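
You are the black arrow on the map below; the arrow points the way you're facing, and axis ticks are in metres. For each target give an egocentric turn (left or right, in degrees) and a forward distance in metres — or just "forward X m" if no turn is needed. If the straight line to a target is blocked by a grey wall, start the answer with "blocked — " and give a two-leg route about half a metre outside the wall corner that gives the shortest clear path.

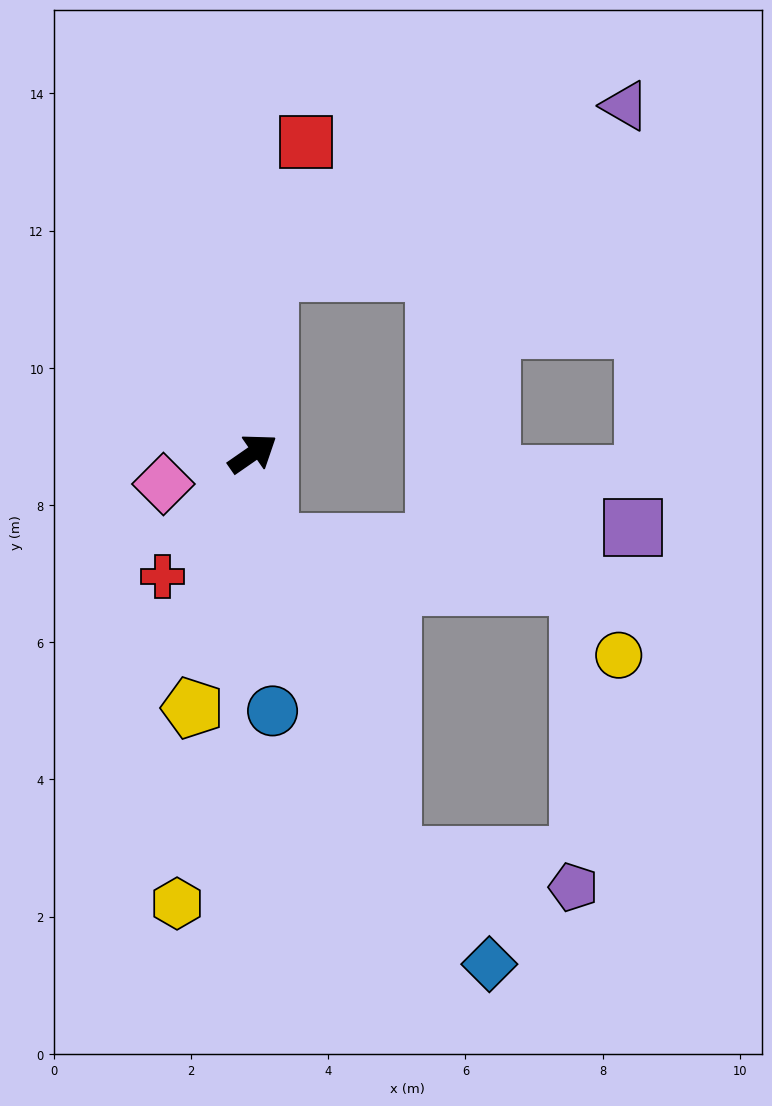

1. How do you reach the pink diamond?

turn left 164°, forward 1.4 m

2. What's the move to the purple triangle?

blocked — turn left 50°, forward 2.7 m, then turn right 60°, forward 5.7 m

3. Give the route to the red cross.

turn right 161°, forward 2.2 m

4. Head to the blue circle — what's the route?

turn right 120°, forward 3.8 m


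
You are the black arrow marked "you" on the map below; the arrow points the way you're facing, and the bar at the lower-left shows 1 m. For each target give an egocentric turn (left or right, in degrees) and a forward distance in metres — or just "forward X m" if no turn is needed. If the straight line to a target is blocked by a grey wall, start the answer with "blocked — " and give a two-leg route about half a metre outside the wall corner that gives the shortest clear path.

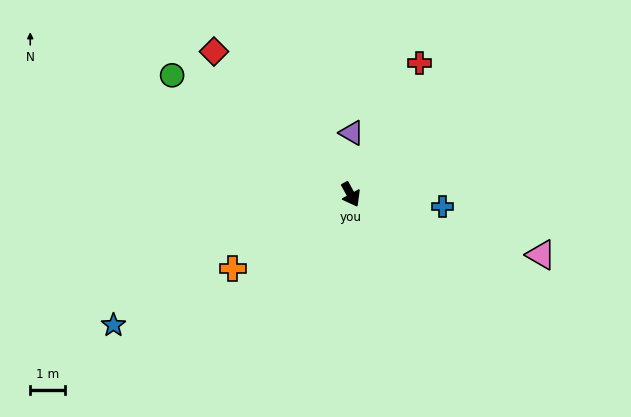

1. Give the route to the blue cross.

turn left 54°, forward 2.7 m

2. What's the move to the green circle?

turn right 152°, forward 6.3 m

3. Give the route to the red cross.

turn left 124°, forward 4.3 m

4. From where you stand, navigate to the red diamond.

turn right 165°, forward 5.8 m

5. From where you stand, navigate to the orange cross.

turn right 87°, forward 4.1 m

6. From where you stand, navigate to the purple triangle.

turn left 150°, forward 1.8 m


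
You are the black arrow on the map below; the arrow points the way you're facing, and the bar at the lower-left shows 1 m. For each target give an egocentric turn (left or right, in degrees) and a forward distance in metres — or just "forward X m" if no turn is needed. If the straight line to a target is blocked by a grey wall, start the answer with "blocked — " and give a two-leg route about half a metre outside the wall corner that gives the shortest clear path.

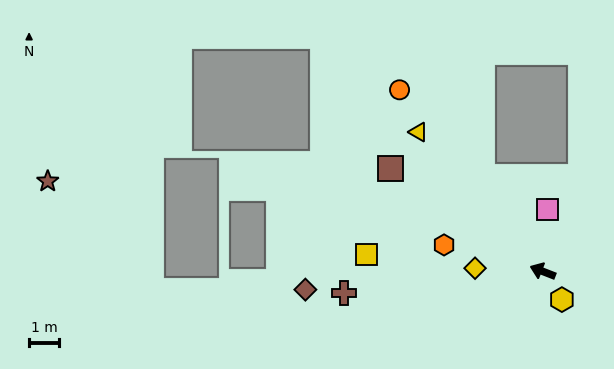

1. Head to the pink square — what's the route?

turn right 73°, forward 2.1 m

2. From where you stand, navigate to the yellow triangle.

turn right 27°, forward 6.2 m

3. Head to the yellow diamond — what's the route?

turn left 19°, forward 2.3 m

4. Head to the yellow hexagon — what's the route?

turn left 145°, forward 1.1 m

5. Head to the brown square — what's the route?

turn right 13°, forward 6.1 m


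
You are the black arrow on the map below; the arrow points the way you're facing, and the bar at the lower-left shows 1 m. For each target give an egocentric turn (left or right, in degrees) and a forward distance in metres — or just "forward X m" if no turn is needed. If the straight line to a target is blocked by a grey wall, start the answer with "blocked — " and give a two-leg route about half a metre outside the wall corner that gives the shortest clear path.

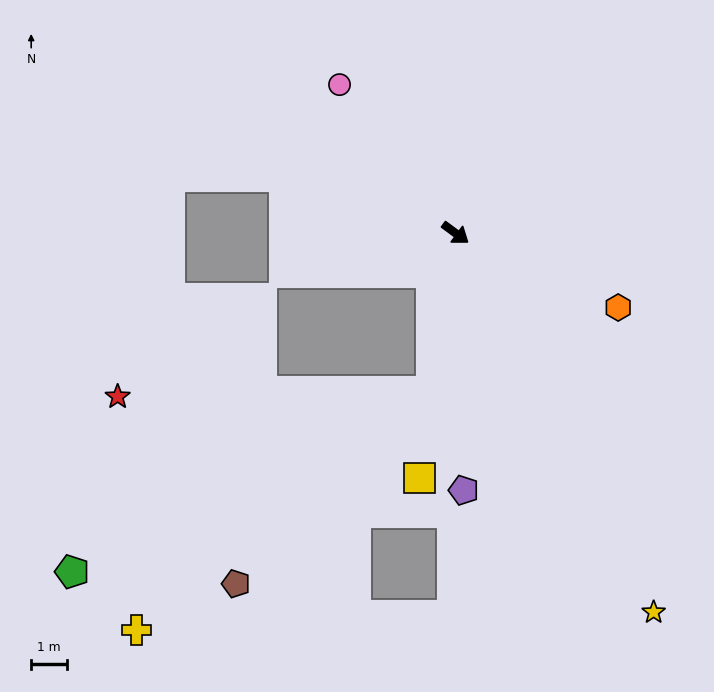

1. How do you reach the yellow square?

turn right 62°, forward 6.9 m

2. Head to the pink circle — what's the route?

turn left 164°, forward 5.3 m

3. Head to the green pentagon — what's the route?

blocked — turn right 62°, forward 4.5 m, then turn right 55°, forward 11.3 m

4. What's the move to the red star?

blocked — turn right 62°, forward 4.5 m, then turn right 81°, forward 8.8 m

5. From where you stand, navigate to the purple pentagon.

turn right 52°, forward 7.2 m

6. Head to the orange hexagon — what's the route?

turn left 12°, forward 5.0 m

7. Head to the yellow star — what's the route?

turn right 26°, forward 12.0 m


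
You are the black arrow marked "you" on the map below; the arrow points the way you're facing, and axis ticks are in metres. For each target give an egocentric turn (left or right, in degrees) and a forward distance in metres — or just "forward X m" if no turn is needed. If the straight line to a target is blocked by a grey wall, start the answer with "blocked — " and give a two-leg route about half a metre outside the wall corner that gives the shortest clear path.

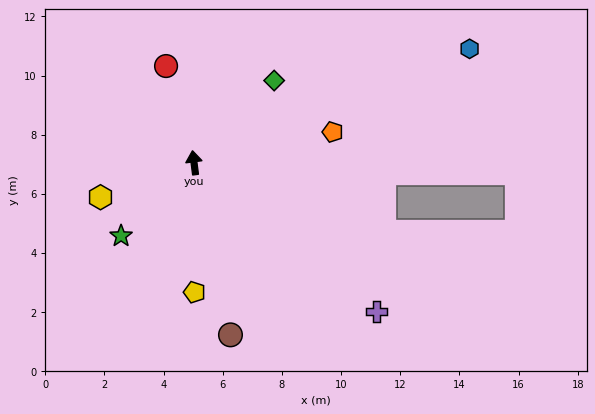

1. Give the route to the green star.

turn left 128°, forward 3.5 m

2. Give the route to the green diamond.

turn right 52°, forward 3.9 m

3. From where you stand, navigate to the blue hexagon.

turn right 75°, forward 10.1 m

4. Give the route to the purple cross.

turn right 137°, forward 8.0 m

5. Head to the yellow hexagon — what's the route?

turn left 103°, forward 3.4 m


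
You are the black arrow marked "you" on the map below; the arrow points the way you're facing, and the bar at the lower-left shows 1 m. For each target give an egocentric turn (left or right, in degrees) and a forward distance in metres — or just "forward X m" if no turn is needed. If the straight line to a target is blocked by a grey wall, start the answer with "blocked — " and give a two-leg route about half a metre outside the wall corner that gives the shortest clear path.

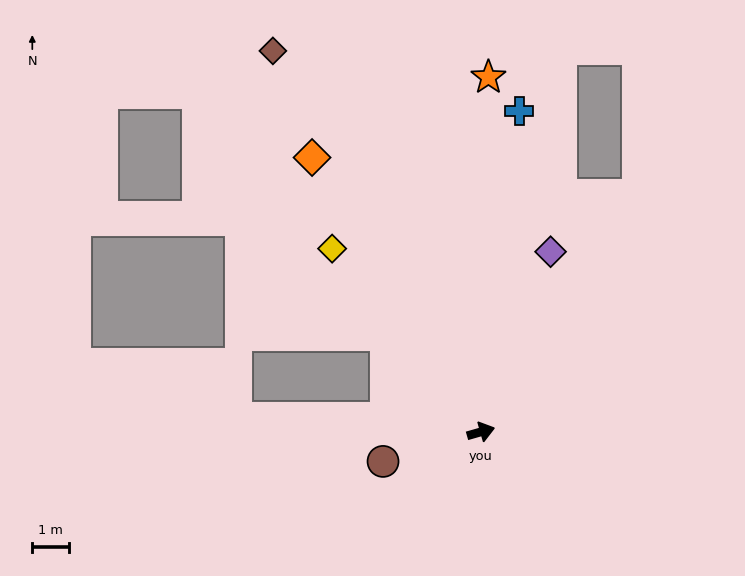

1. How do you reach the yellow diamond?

turn left 113°, forward 6.5 m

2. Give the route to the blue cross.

turn left 67°, forward 8.8 m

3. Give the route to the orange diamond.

turn left 106°, forward 8.8 m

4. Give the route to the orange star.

turn left 73°, forward 9.7 m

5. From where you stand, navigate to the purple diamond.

turn left 53°, forward 5.3 m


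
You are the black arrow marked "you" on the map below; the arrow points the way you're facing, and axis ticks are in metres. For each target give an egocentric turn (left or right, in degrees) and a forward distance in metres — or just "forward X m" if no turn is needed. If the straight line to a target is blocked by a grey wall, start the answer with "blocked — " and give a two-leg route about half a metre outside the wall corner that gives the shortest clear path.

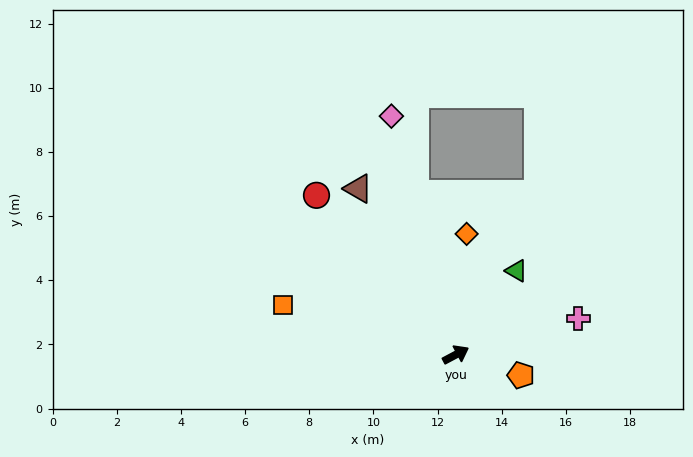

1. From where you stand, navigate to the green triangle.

turn left 26°, forward 3.2 m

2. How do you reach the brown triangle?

turn left 92°, forward 6.0 m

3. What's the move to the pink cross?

turn right 11°, forward 4.0 m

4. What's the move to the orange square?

turn left 136°, forward 5.6 m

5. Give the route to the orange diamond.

turn left 57°, forward 3.8 m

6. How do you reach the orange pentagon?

turn right 46°, forward 2.1 m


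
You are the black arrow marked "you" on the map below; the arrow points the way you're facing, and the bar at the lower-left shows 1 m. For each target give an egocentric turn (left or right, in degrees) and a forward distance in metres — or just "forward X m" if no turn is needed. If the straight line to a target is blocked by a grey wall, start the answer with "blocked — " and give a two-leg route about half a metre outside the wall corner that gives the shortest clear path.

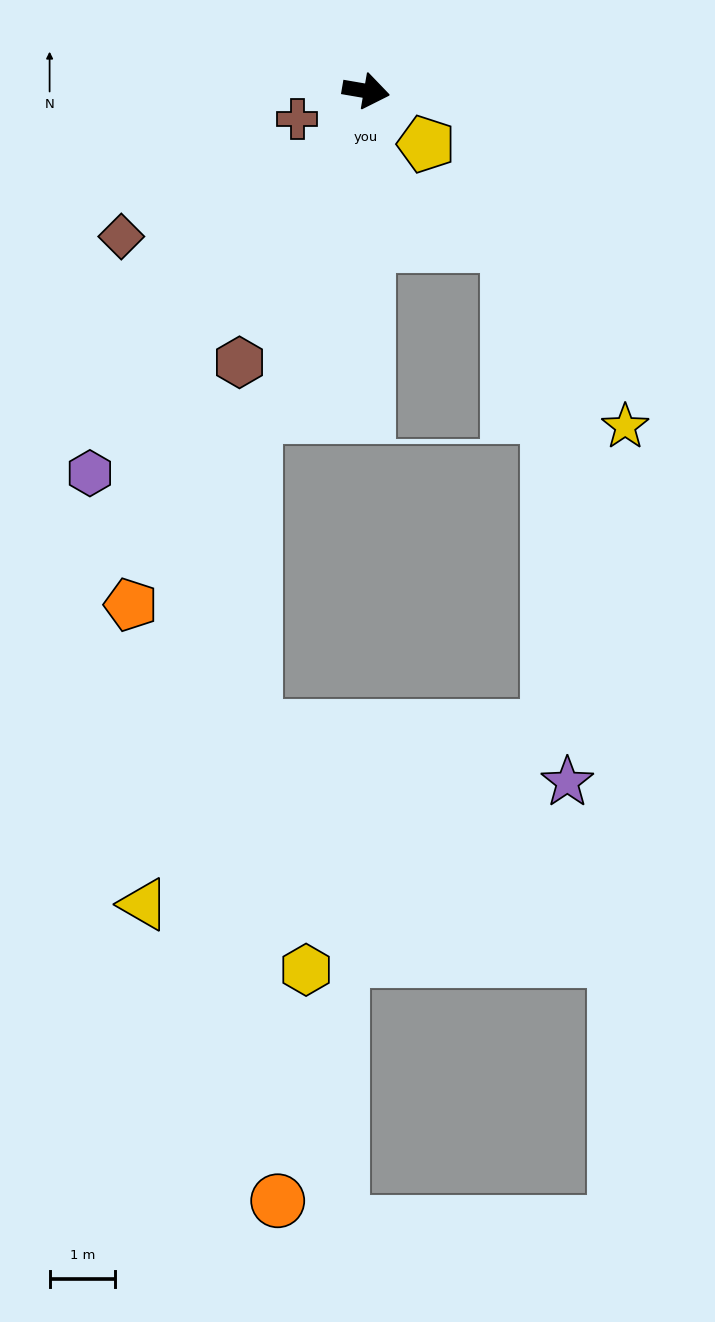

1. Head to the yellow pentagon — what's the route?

turn right 32°, forward 1.2 m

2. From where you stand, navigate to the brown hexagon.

turn right 105°, forward 4.6 m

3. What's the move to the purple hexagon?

turn right 116°, forward 7.2 m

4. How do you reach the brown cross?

turn right 148°, forward 1.1 m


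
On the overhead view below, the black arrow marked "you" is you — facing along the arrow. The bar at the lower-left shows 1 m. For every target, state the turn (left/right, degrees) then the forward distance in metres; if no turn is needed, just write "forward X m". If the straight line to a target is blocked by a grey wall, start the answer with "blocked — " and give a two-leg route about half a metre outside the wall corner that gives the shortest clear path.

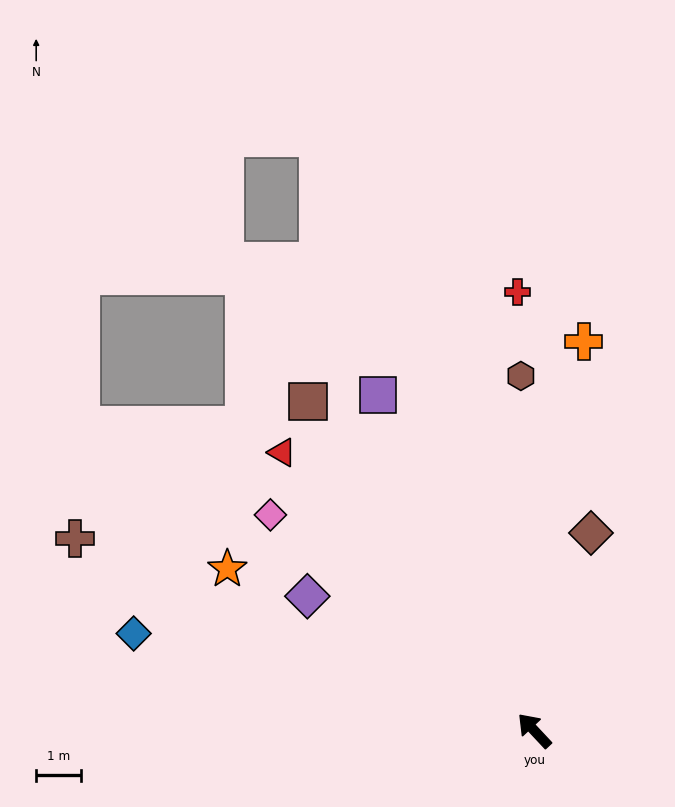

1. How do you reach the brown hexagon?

turn right 41°, forward 8.0 m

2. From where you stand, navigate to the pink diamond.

turn left 8°, forward 7.7 m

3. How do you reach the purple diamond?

turn left 16°, forward 5.9 m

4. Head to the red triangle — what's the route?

forward 8.5 m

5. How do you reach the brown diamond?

turn right 59°, forward 4.6 m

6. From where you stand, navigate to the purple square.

turn right 18°, forward 8.3 m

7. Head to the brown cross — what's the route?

turn left 24°, forward 11.2 m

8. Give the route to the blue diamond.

turn left 33°, forward 9.3 m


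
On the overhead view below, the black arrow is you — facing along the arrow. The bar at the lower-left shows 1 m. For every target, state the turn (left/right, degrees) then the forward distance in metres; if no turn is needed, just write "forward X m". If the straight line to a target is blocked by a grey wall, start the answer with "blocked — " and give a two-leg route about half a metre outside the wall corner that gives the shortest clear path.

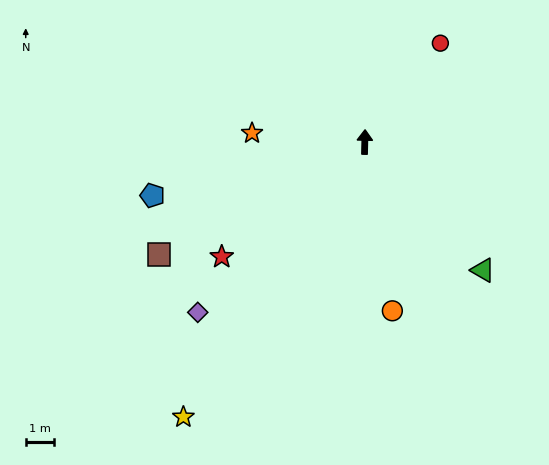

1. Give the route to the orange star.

turn left 87°, forward 4.1 m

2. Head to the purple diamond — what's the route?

turn left 137°, forward 8.6 m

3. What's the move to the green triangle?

turn right 136°, forward 6.3 m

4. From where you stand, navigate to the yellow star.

turn left 148°, forward 11.9 m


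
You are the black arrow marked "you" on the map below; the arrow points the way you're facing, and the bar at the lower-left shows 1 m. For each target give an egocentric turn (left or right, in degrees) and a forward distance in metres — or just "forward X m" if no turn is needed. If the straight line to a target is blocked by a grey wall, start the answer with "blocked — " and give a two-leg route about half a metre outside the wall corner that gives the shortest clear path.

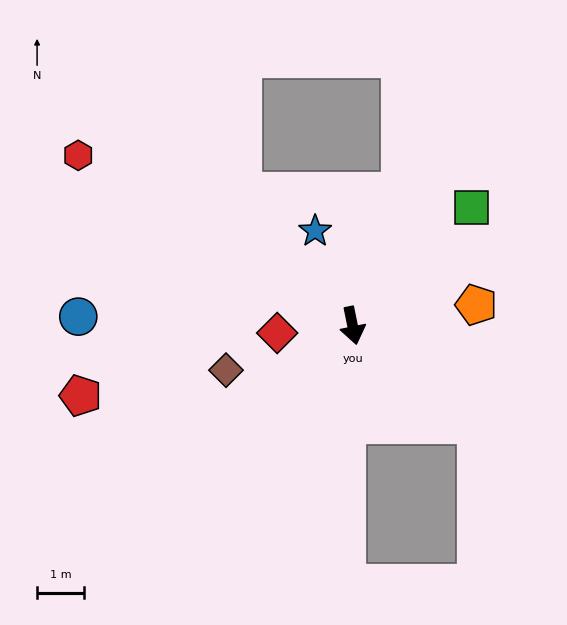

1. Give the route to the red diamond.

turn right 96°, forward 1.6 m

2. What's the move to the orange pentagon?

turn left 88°, forward 2.7 m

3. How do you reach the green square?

turn left 123°, forward 3.6 m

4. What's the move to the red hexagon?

turn right 133°, forward 6.9 m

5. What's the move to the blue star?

turn right 170°, forward 2.2 m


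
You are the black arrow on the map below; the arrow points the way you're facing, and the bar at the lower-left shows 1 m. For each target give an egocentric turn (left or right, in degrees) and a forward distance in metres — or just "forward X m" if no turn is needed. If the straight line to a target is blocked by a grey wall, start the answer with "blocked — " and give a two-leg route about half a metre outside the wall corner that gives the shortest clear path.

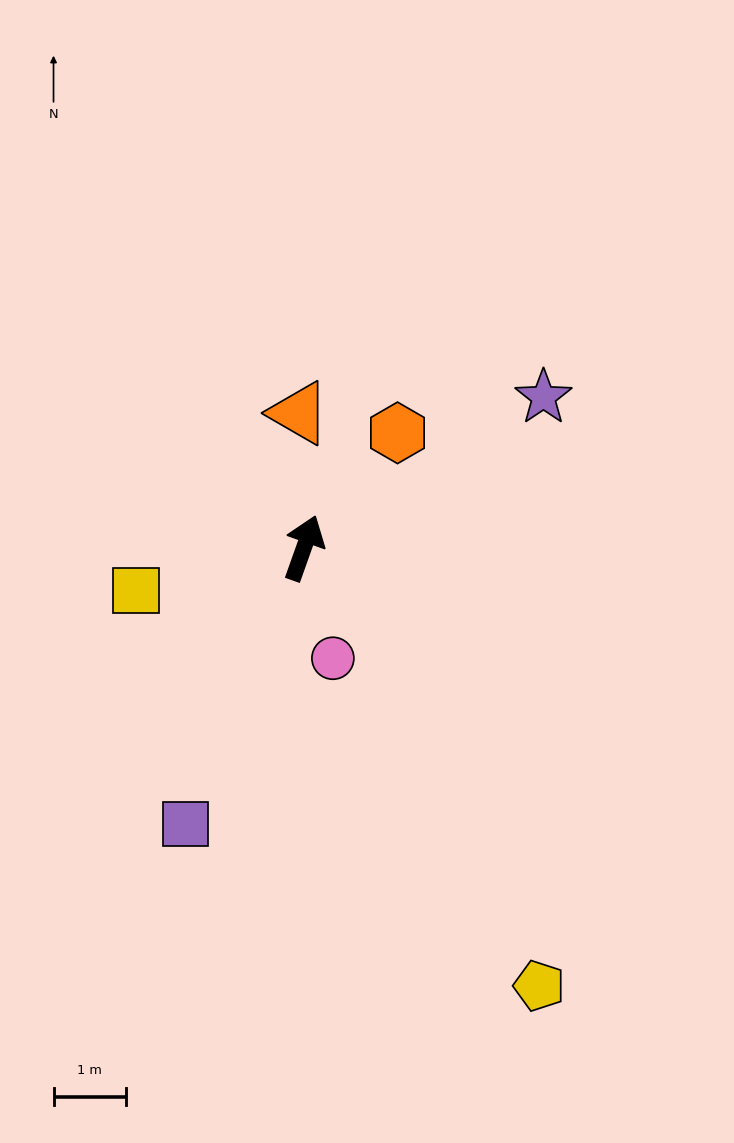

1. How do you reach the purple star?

turn right 38°, forward 3.9 m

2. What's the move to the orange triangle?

turn left 22°, forward 1.9 m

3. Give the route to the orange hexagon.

turn right 20°, forward 2.1 m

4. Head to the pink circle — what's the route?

turn right 146°, forward 1.6 m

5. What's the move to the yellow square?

turn left 124°, forward 2.4 m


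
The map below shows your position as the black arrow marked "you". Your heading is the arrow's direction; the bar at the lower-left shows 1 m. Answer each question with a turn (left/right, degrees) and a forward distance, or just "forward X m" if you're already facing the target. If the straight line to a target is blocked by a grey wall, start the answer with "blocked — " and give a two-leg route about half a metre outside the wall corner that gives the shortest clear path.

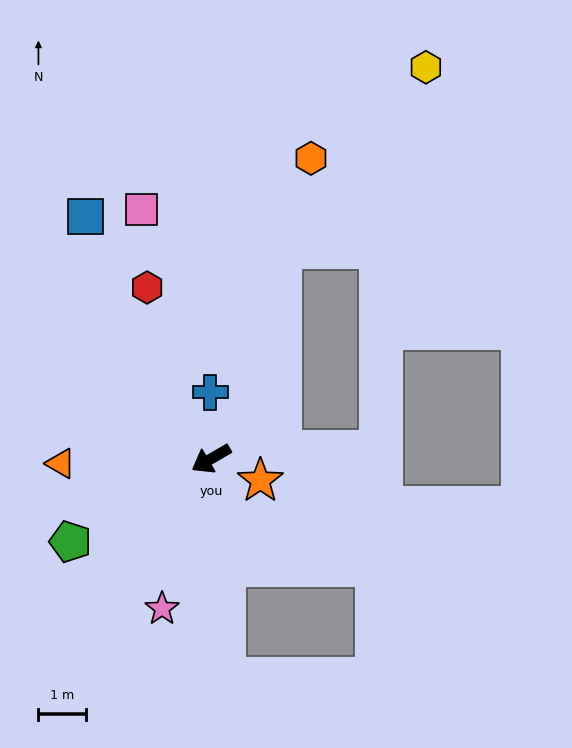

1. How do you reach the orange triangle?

turn right 28°, forward 3.2 m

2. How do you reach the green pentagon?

forward 3.5 m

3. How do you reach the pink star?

turn left 42°, forward 3.3 m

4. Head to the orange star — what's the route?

turn left 126°, forward 1.1 m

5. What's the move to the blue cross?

turn right 120°, forward 1.4 m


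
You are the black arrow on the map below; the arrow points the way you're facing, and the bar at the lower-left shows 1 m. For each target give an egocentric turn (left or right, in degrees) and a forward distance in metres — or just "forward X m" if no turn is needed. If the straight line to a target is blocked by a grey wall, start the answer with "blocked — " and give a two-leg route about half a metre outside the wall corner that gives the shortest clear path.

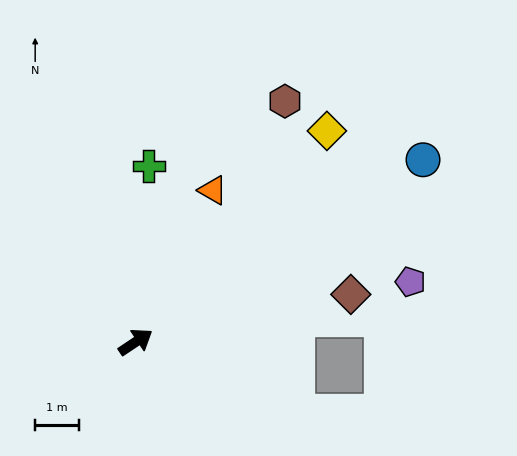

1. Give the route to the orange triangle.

turn left 29°, forward 3.9 m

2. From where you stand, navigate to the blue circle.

forward 7.8 m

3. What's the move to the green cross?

turn left 52°, forward 4.0 m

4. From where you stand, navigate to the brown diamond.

turn right 21°, forward 5.0 m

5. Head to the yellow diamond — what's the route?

turn left 14°, forward 6.5 m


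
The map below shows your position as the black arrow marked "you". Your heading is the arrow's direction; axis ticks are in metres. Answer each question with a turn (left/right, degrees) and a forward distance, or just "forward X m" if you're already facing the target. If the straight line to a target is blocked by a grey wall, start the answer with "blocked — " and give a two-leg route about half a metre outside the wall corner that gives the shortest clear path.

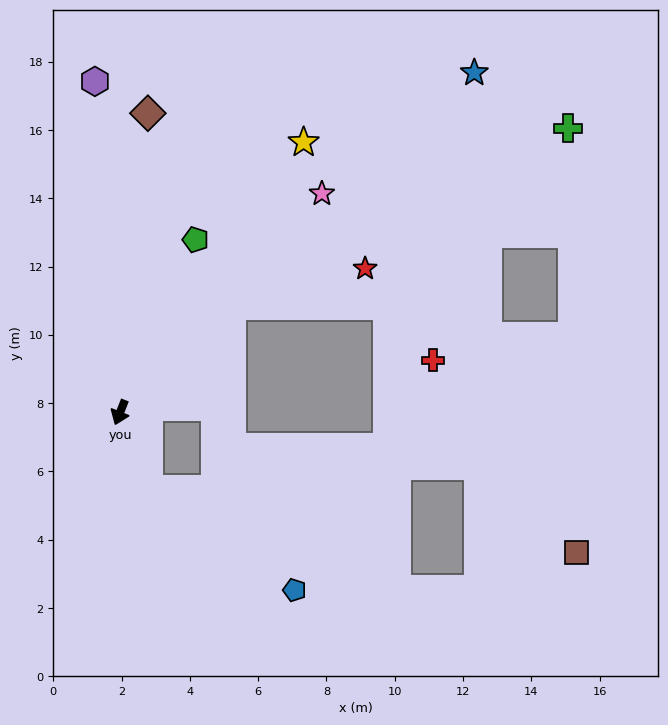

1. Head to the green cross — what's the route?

blocked — turn left 155°, forward 4.5 m, then turn right 16°, forward 11.1 m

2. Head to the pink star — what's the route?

turn left 159°, forward 8.7 m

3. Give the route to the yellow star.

turn left 167°, forward 9.6 m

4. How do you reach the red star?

blocked — turn left 155°, forward 4.5 m, then turn right 28°, forward 4.1 m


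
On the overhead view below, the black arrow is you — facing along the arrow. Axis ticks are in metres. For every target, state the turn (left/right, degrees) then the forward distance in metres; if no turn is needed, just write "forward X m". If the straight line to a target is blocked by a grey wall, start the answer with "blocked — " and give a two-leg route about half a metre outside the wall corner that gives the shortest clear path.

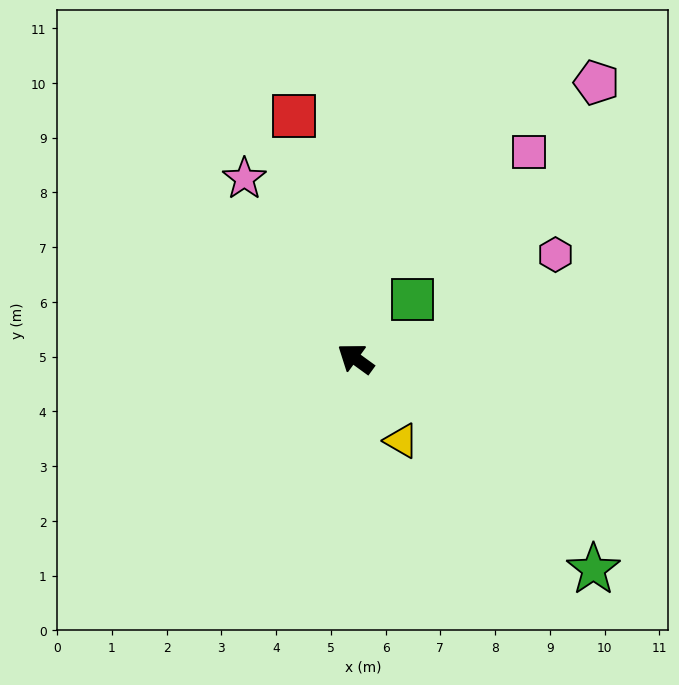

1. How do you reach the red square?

turn right 40°, forward 4.6 m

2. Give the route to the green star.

turn left 174°, forward 5.8 m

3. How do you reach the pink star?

turn right 22°, forward 3.9 m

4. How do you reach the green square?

turn right 98°, forward 1.5 m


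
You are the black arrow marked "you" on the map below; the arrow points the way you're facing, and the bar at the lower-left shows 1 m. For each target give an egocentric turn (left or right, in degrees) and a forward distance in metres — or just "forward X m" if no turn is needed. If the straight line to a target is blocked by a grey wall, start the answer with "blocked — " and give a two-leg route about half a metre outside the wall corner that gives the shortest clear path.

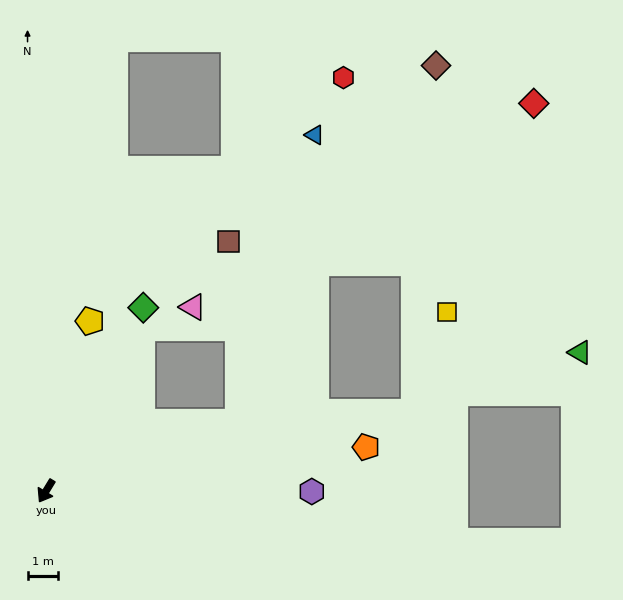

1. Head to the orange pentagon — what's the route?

turn left 129°, forward 10.5 m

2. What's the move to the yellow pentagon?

turn right 163°, forward 5.7 m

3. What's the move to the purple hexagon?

turn left 121°, forward 8.7 m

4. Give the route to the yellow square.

blocked — turn left 133°, forward 12.3 m, then turn left 60°, forward 3.4 m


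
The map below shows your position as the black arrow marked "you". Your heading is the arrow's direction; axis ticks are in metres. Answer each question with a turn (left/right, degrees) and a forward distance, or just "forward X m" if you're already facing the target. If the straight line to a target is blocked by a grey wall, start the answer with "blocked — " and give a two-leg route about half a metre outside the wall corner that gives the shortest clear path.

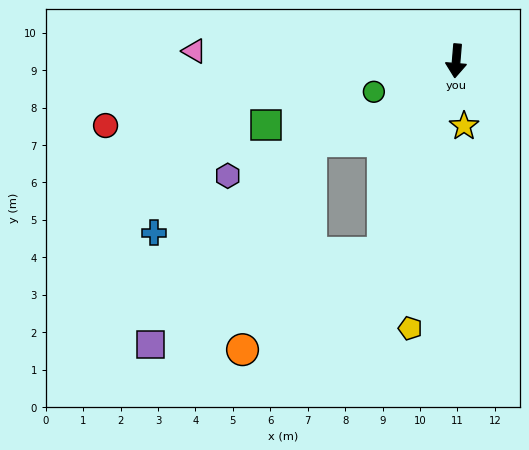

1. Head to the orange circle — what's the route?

blocked — turn right 16°, forward 5.5 m, then turn right 35°, forward 4.5 m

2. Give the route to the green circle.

turn right 65°, forward 2.3 m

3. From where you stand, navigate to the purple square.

blocked — turn right 16°, forward 5.5 m, then turn right 48°, forward 6.7 m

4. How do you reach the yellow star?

turn left 12°, forward 1.8 m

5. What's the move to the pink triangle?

turn right 87°, forward 7.0 m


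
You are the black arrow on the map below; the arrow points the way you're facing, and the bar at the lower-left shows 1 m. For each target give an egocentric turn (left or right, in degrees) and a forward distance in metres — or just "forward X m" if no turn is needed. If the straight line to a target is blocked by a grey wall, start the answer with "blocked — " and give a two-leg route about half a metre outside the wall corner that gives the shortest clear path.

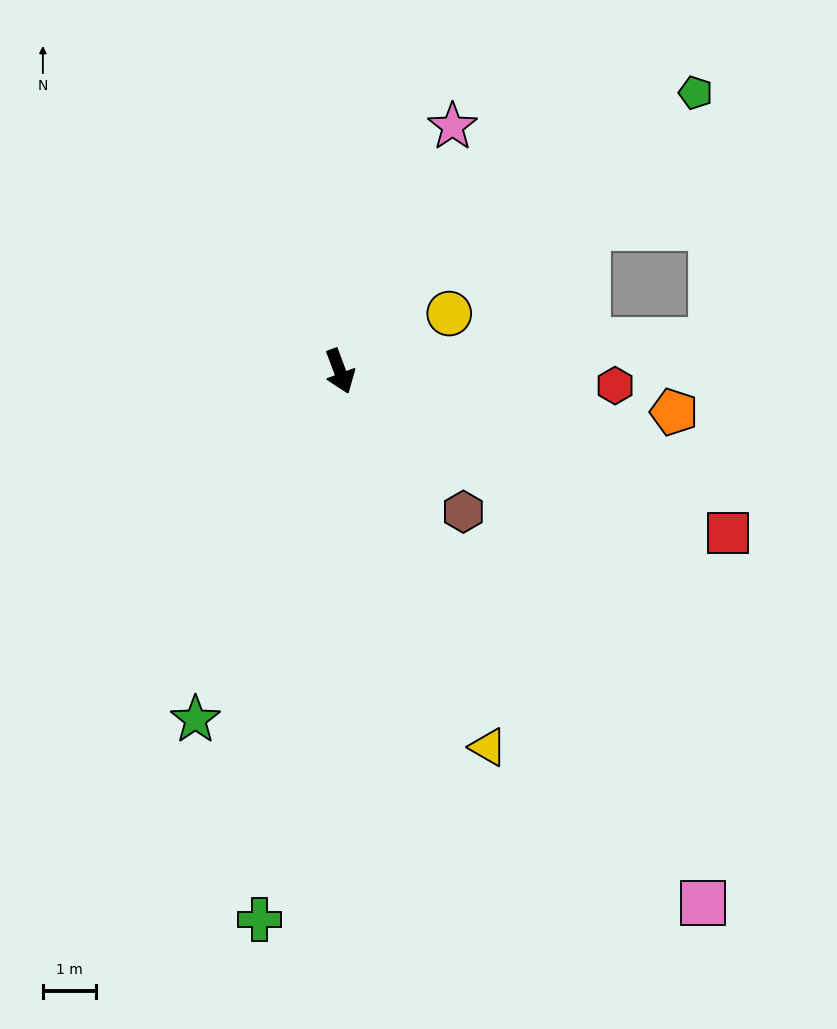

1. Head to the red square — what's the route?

turn left 47°, forward 7.9 m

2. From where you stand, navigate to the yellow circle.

turn left 97°, forward 2.3 m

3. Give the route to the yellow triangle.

forward 7.6 m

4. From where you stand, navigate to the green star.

turn right 43°, forward 7.1 m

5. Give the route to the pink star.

turn left 135°, forward 5.1 m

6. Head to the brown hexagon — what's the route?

turn left 21°, forward 3.5 m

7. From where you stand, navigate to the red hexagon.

turn left 67°, forward 5.2 m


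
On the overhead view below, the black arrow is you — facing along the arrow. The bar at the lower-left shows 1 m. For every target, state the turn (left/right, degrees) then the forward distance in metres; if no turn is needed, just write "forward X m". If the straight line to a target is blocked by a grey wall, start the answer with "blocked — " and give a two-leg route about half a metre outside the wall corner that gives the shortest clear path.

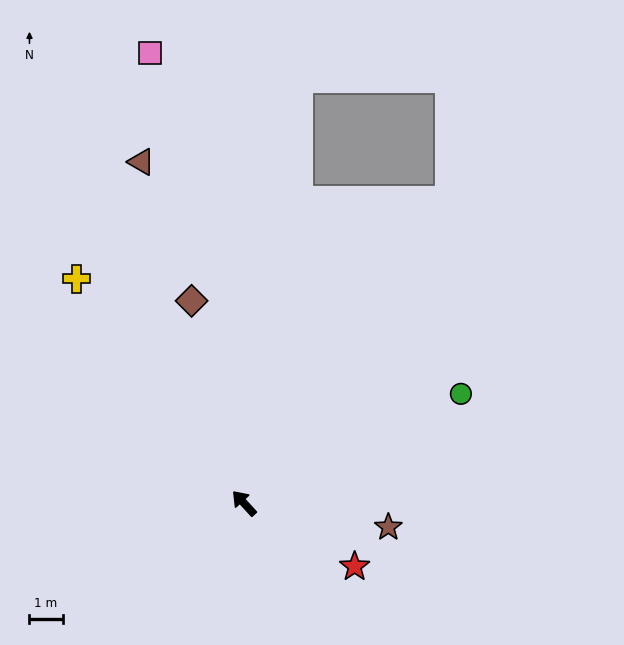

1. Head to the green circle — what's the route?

turn right 106°, forward 7.3 m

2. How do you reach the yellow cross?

turn right 6°, forward 8.5 m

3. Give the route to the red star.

turn right 162°, forward 3.9 m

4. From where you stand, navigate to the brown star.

turn right 142°, forward 4.4 m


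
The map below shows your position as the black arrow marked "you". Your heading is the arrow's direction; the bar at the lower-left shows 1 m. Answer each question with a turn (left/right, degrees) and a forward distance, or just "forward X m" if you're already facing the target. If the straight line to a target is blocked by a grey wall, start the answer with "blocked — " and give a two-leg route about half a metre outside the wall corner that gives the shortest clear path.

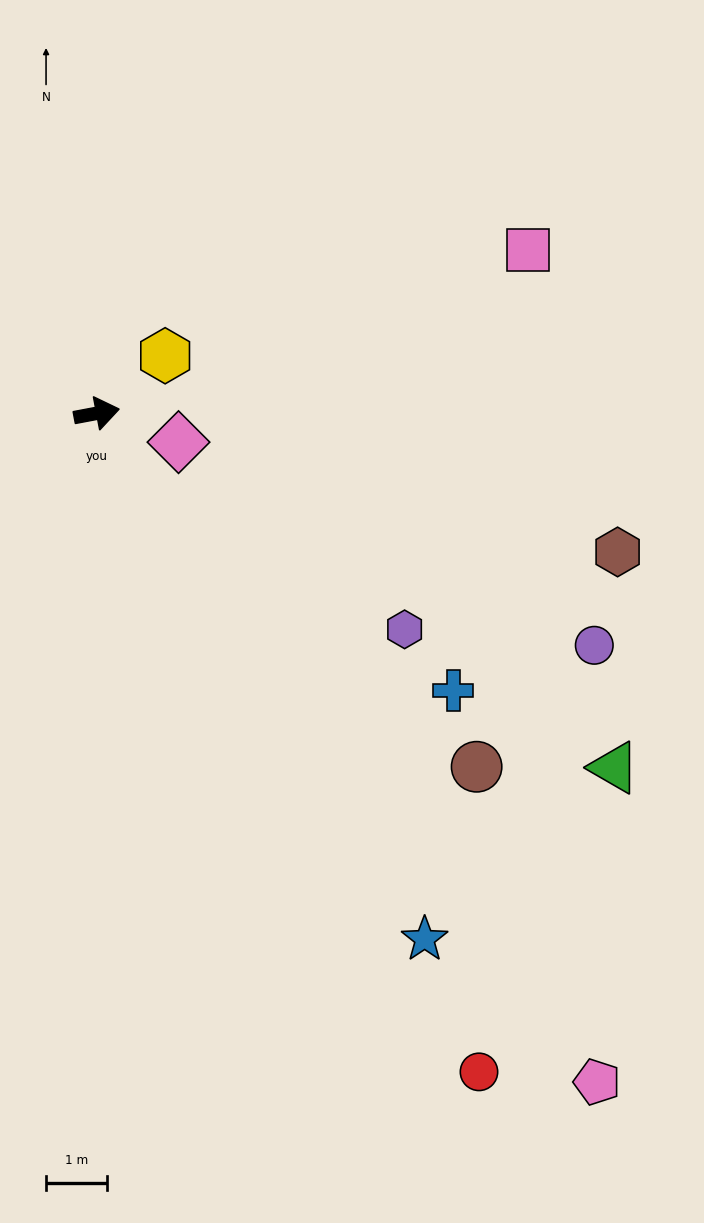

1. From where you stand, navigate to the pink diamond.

turn right 30°, forward 1.4 m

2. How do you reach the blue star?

turn right 69°, forward 10.2 m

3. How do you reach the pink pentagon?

turn right 64°, forward 13.8 m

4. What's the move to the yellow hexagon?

turn left 29°, forward 1.5 m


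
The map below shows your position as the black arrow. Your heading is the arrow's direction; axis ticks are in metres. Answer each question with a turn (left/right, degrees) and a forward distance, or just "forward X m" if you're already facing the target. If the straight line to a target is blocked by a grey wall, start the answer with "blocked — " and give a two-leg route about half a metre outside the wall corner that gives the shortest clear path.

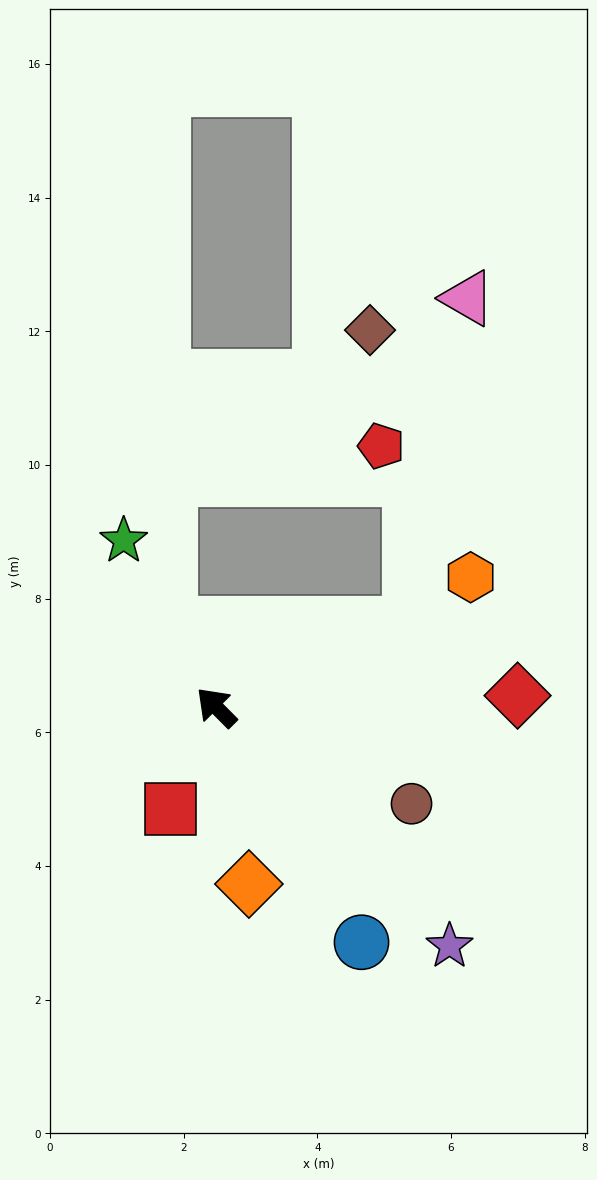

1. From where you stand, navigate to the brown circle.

turn right 161°, forward 3.3 m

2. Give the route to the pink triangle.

blocked — turn right 112°, forward 3.2 m, then turn left 57°, forward 5.0 m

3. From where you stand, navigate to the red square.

turn left 111°, forward 1.7 m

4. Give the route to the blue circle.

turn left 167°, forward 4.1 m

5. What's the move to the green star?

turn right 16°, forward 2.9 m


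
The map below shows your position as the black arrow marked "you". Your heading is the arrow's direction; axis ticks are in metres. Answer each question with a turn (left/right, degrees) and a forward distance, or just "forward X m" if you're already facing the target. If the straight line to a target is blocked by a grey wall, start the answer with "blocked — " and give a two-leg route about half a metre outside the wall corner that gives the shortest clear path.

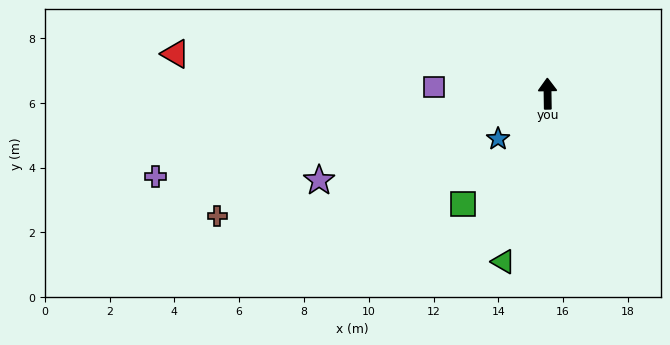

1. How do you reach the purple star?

turn left 110°, forward 7.5 m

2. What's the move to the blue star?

turn left 132°, forward 2.1 m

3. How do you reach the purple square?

turn left 86°, forward 3.5 m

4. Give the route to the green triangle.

turn left 164°, forward 5.4 m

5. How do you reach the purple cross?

turn left 101°, forward 12.4 m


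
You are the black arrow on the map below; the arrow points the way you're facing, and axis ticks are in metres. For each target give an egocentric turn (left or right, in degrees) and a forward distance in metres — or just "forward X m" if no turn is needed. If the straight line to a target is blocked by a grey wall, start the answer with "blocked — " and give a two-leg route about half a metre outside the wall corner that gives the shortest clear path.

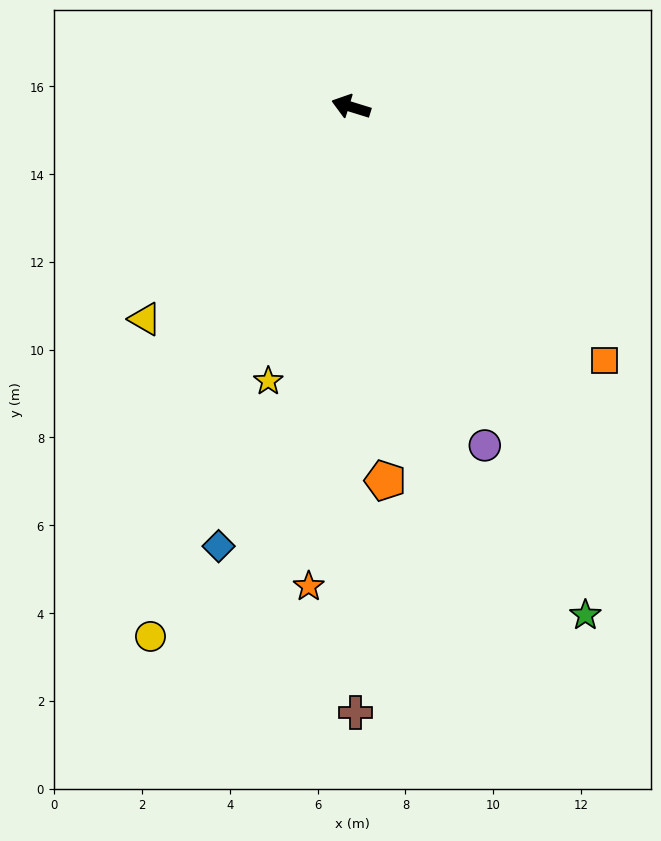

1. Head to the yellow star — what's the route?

turn left 90°, forward 6.5 m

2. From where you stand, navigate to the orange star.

turn left 102°, forward 11.0 m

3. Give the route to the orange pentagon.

turn left 112°, forward 8.5 m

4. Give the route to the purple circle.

turn left 129°, forward 8.3 m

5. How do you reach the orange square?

turn left 152°, forward 8.2 m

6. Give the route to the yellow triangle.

turn left 63°, forward 6.7 m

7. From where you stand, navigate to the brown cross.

turn left 108°, forward 13.8 m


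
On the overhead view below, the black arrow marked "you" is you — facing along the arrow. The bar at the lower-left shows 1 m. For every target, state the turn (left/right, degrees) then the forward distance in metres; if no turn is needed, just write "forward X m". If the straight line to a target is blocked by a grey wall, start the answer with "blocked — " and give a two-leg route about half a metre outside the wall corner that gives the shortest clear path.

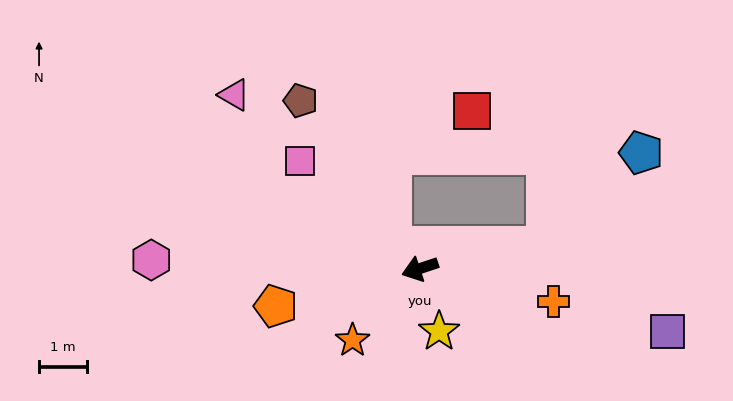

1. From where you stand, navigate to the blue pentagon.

blocked — turn left 172°, forward 2.7 m, then turn left 34°, forward 2.8 m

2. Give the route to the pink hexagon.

turn right 20°, forward 5.7 m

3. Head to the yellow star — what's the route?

turn left 89°, forward 1.4 m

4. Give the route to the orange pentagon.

turn right 4°, forward 3.1 m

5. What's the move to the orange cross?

turn left 148°, forward 2.9 m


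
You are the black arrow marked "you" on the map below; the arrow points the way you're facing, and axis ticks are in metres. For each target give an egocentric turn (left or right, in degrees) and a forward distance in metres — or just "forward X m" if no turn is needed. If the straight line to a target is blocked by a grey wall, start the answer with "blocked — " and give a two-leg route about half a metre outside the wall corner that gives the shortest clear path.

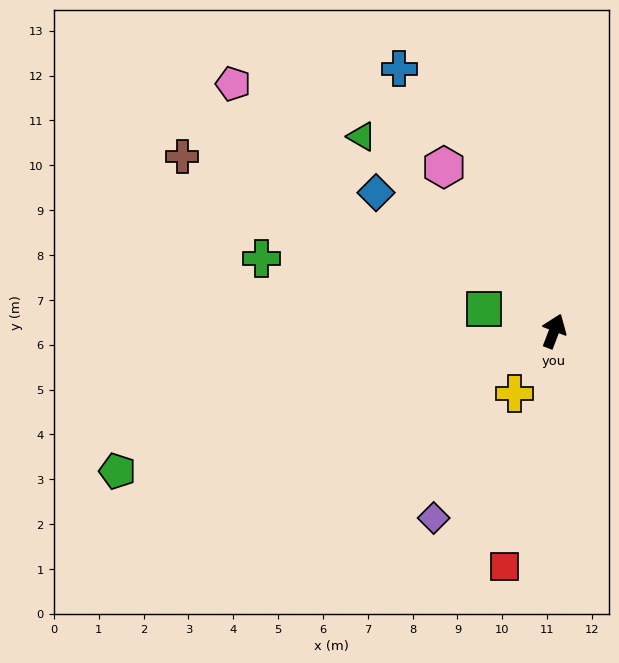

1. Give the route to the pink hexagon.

turn left 55°, forward 4.4 m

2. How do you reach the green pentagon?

turn left 129°, forward 10.2 m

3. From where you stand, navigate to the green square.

turn left 94°, forward 1.6 m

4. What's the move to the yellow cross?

turn left 169°, forward 1.6 m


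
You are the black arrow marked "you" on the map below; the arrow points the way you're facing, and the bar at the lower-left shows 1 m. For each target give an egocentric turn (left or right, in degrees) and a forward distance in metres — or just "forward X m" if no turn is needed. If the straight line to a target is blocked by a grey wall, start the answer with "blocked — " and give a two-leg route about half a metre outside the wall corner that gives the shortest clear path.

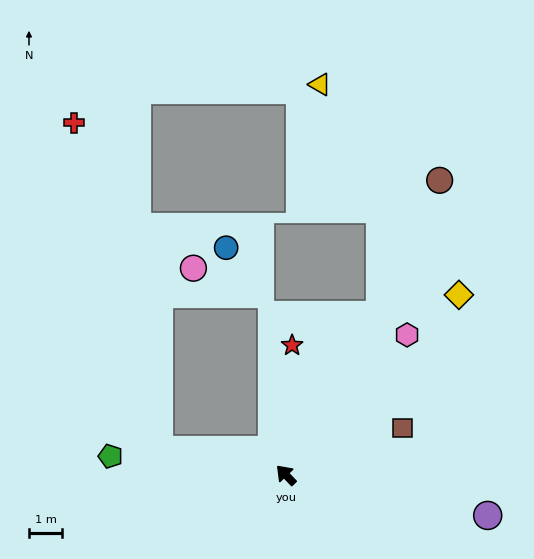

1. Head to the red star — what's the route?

turn right 46°, forward 3.9 m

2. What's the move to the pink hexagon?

turn right 85°, forward 5.6 m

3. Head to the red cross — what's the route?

blocked — turn left 35°, forward 3.9 m, then turn right 64°, forward 10.2 m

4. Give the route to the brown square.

turn right 112°, forward 3.8 m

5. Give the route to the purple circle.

turn right 145°, forward 6.2 m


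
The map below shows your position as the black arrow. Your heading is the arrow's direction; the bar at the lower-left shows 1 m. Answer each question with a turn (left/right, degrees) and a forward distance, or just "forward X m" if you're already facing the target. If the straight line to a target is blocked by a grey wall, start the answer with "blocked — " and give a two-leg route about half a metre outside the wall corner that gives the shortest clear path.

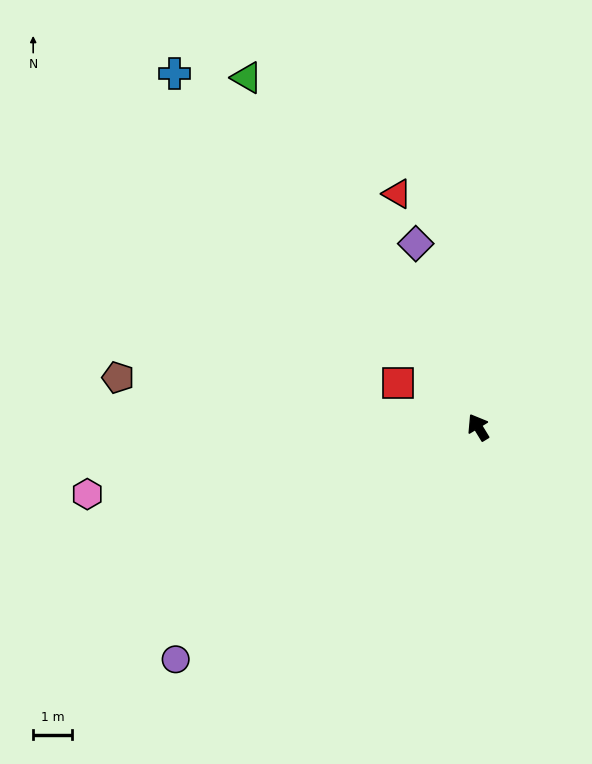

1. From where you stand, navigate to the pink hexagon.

turn left 68°, forward 10.2 m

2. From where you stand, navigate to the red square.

turn left 30°, forward 2.4 m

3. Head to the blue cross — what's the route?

turn left 9°, forward 12.0 m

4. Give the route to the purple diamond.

turn right 13°, forward 5.0 m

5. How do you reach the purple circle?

turn left 96°, forward 9.8 m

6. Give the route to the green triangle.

turn left 2°, forward 10.8 m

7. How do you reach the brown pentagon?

turn left 51°, forward 9.3 m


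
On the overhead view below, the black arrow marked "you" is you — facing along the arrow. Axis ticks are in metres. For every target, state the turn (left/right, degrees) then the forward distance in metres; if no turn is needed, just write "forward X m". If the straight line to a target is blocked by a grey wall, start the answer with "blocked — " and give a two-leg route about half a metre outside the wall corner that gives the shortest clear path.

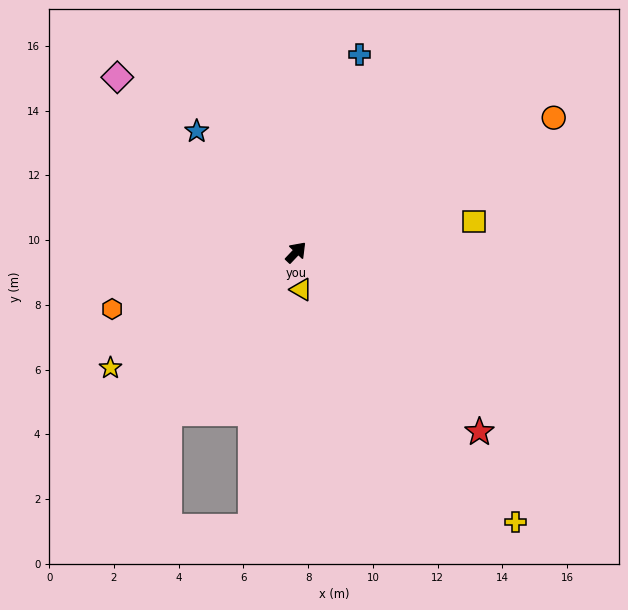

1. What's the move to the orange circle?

turn right 19°, forward 9.0 m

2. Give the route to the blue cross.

turn left 26°, forward 6.4 m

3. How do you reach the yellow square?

turn right 37°, forward 5.6 m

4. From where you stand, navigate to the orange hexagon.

turn left 151°, forward 5.9 m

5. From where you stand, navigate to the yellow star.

turn left 165°, forward 6.8 m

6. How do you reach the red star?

turn right 91°, forward 7.9 m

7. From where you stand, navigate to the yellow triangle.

turn right 129°, forward 1.2 m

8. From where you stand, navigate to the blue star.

turn left 83°, forward 4.8 m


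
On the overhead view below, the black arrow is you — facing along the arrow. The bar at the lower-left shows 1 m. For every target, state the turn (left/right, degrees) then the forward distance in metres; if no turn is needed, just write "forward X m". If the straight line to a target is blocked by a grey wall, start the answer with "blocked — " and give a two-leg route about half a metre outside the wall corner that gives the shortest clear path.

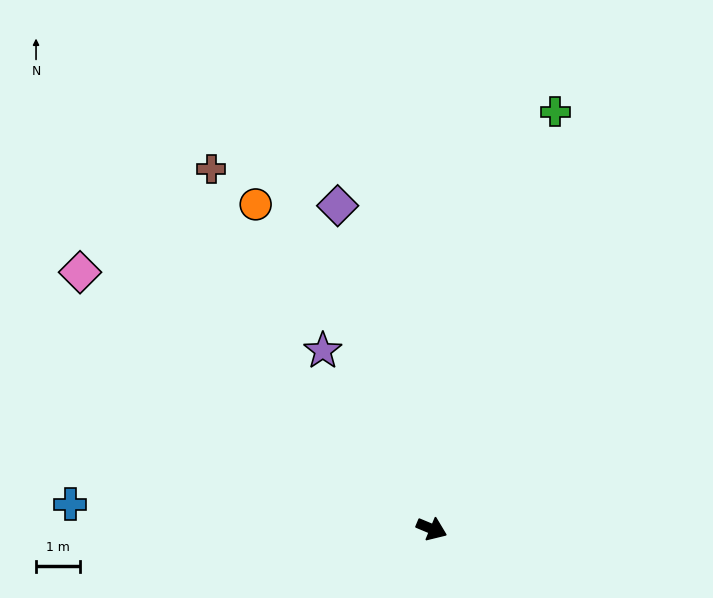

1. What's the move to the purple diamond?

turn left 129°, forward 7.7 m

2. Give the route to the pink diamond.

turn left 167°, forward 10.0 m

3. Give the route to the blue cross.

turn right 161°, forward 8.3 m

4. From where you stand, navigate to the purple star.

turn left 144°, forward 4.8 m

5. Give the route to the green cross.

turn left 96°, forward 10.0 m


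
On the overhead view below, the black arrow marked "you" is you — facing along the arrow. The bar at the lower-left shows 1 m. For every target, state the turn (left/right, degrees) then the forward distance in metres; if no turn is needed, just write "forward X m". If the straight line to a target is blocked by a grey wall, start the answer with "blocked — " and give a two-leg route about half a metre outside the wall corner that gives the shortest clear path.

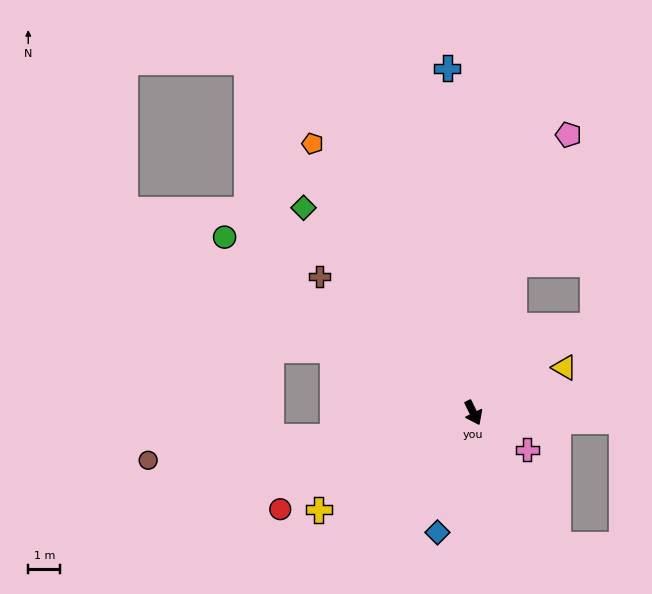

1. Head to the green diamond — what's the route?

turn right 167°, forward 8.3 m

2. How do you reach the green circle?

turn right 151°, forward 9.5 m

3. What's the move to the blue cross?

turn left 158°, forward 10.7 m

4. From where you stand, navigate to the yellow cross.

turn right 84°, forward 5.7 m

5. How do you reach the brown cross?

turn right 158°, forward 6.4 m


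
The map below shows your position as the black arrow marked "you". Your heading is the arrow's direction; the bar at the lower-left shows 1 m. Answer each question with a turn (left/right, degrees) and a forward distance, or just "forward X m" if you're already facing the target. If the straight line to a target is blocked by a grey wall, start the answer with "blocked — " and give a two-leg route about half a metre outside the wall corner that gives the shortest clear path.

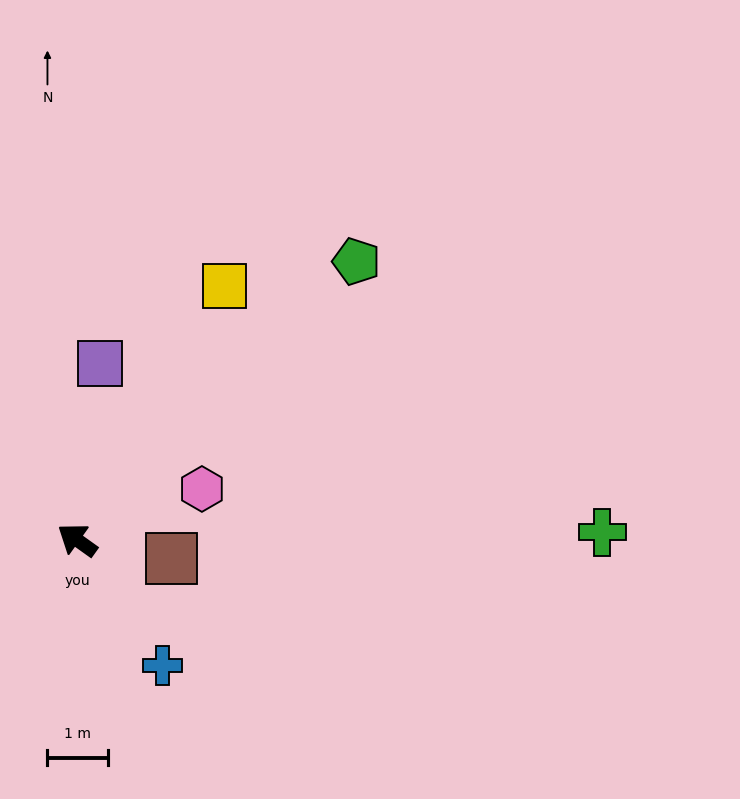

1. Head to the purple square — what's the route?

turn right 62°, forward 2.9 m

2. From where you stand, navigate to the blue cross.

turn left 160°, forward 2.5 m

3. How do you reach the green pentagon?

turn right 100°, forward 6.5 m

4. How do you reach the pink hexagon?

turn right 122°, forward 2.2 m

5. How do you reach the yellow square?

turn right 85°, forward 4.9 m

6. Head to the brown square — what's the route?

turn right 155°, forward 1.6 m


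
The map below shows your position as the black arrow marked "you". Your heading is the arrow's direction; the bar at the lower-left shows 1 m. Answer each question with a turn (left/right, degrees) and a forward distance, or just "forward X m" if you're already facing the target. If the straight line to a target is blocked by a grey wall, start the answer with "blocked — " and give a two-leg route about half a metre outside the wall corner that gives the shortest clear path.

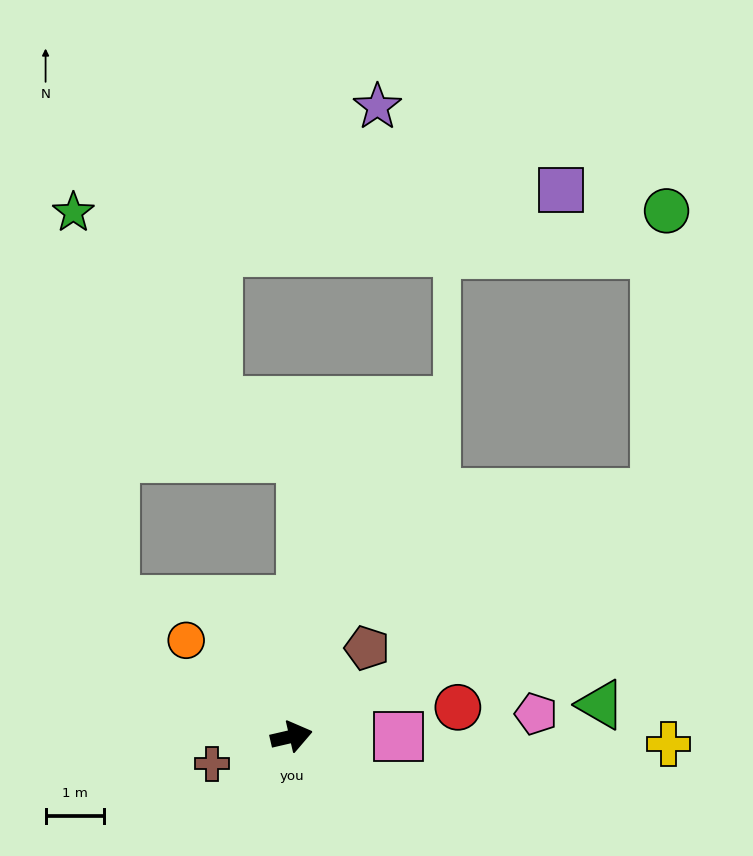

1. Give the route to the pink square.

turn right 13°, forward 1.8 m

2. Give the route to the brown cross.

turn right 174°, forward 1.4 m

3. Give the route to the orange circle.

turn left 125°, forward 2.5 m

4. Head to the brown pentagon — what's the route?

turn left 36°, forward 2.0 m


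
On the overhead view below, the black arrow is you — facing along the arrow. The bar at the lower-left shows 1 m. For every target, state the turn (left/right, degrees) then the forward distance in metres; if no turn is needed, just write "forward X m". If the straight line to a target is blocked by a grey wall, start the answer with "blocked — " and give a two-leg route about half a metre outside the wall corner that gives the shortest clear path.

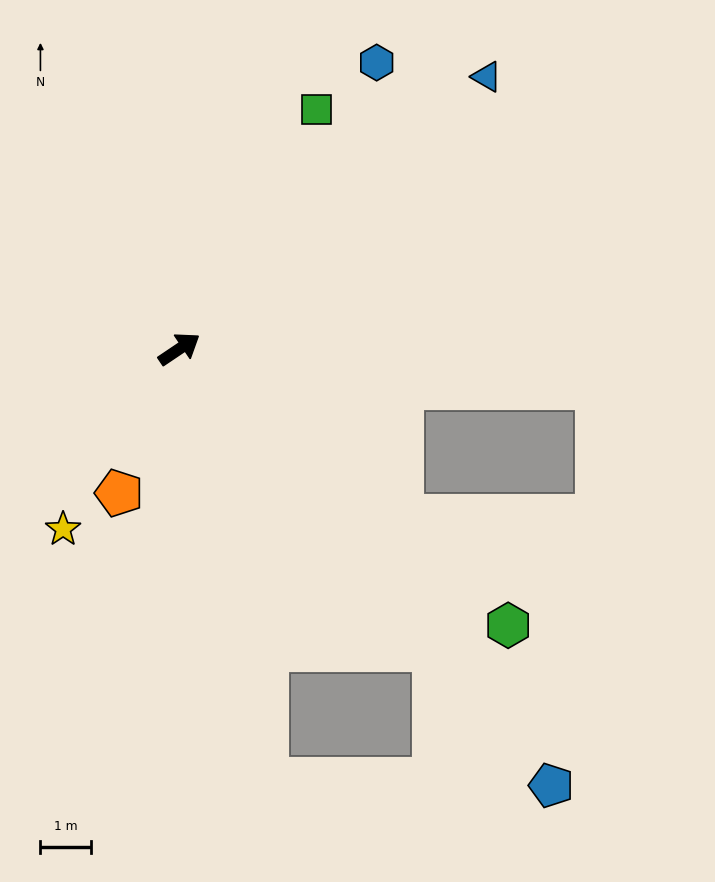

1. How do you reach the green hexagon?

turn right 74°, forward 8.4 m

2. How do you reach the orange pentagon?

turn right 147°, forward 3.1 m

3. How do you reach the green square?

turn left 26°, forward 5.4 m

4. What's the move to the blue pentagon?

turn right 84°, forward 11.2 m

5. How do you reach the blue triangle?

turn left 8°, forward 8.1 m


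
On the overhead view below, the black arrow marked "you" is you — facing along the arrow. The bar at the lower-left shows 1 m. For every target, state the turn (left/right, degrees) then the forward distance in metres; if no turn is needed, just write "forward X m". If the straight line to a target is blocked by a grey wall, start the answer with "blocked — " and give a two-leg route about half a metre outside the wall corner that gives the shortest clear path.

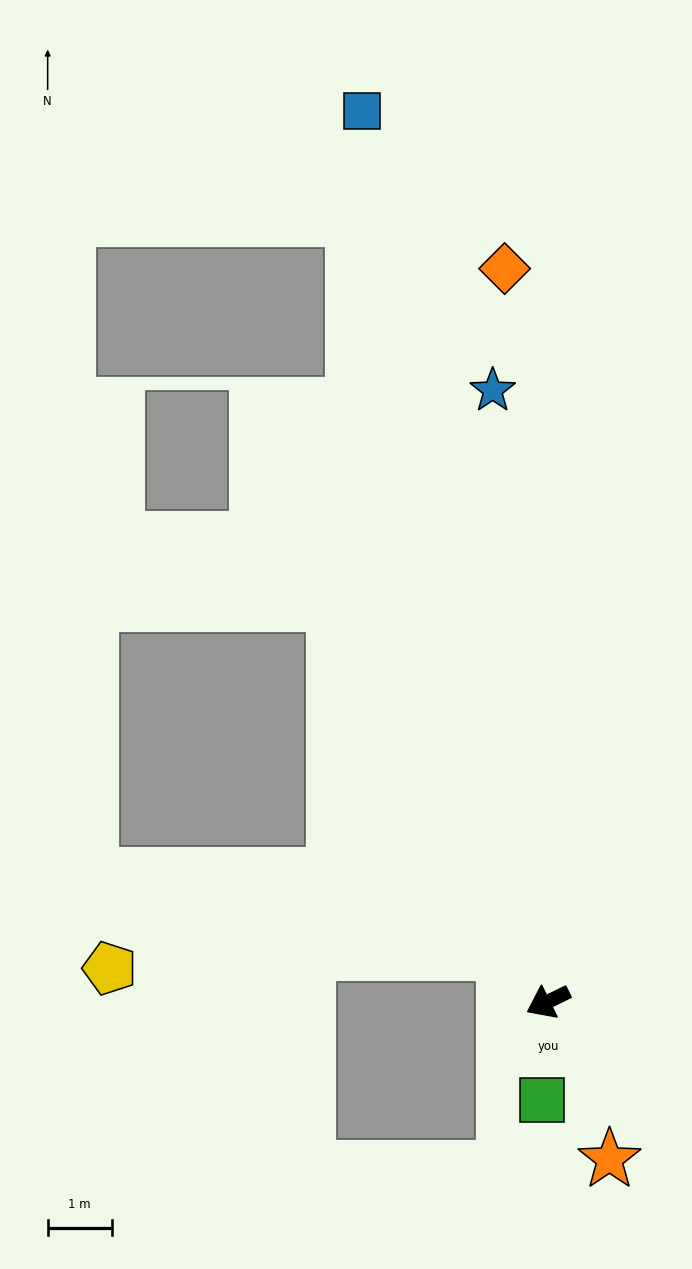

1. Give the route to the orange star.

turn left 85°, forward 2.6 m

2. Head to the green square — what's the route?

turn left 60°, forward 1.5 m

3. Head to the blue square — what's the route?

turn right 104°, forward 14.2 m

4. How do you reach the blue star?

turn right 111°, forward 9.6 m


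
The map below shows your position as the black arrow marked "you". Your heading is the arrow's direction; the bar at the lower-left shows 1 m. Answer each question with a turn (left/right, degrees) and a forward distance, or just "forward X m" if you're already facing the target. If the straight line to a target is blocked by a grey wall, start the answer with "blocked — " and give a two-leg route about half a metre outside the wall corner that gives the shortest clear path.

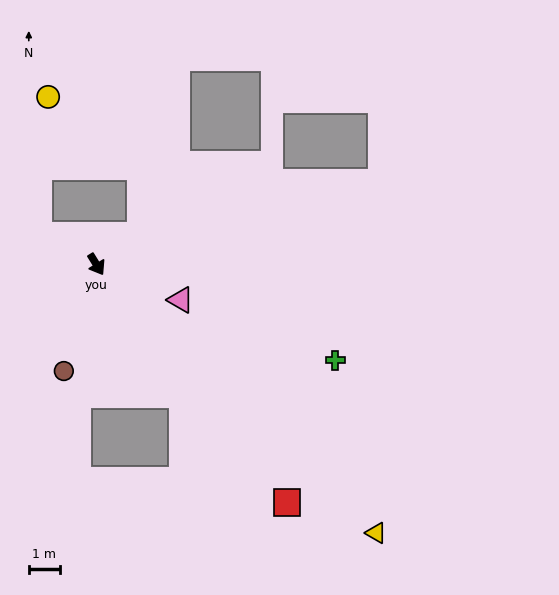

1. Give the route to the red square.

turn left 7°, forward 9.7 m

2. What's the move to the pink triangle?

turn left 35°, forward 2.9 m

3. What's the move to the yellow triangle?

turn left 15°, forward 12.4 m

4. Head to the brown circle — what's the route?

turn right 49°, forward 3.6 m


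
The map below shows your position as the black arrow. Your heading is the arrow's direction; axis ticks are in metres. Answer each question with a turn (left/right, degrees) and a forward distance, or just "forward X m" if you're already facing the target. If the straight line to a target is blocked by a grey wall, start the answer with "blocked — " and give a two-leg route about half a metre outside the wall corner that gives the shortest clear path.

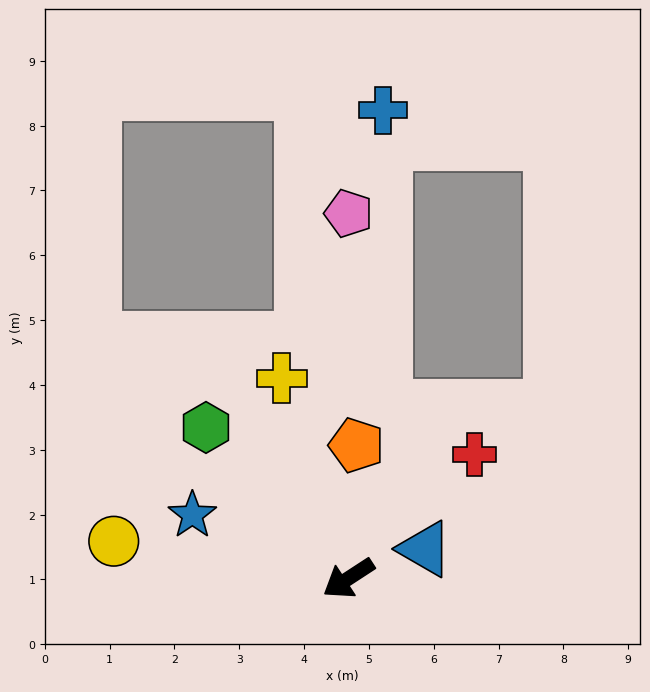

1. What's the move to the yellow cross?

turn right 105°, forward 3.3 m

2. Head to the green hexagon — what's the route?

turn right 80°, forward 3.2 m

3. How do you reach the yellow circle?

turn right 42°, forward 3.7 m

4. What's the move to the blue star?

turn right 55°, forward 2.6 m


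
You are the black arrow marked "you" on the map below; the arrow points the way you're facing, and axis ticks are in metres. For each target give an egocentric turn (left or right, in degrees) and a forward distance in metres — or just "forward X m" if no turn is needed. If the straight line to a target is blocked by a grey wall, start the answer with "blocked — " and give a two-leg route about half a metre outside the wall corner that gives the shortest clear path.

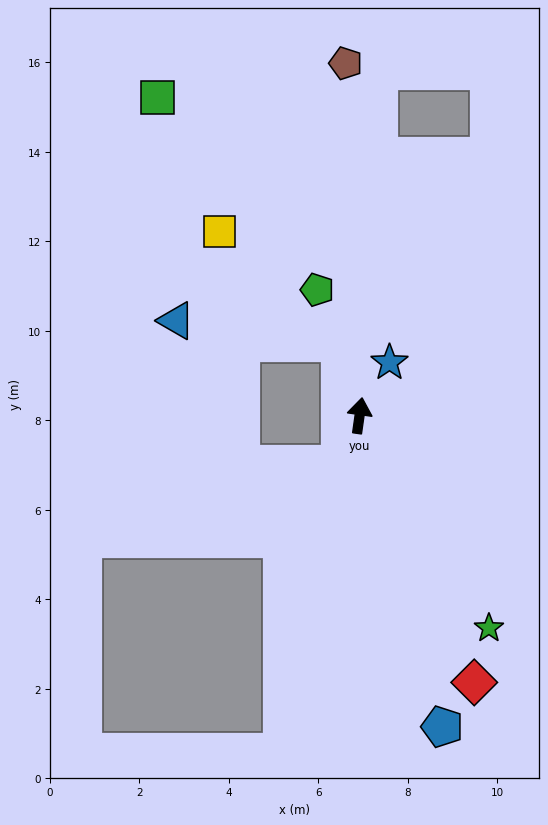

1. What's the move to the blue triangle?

blocked — turn left 23°, forward 1.7 m, then turn left 67°, forward 3.7 m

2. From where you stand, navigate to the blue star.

turn right 21°, forward 1.4 m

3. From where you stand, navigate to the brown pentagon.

turn left 10°, forward 7.9 m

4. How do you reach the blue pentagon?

turn right 157°, forward 7.2 m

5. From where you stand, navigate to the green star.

turn right 141°, forward 5.6 m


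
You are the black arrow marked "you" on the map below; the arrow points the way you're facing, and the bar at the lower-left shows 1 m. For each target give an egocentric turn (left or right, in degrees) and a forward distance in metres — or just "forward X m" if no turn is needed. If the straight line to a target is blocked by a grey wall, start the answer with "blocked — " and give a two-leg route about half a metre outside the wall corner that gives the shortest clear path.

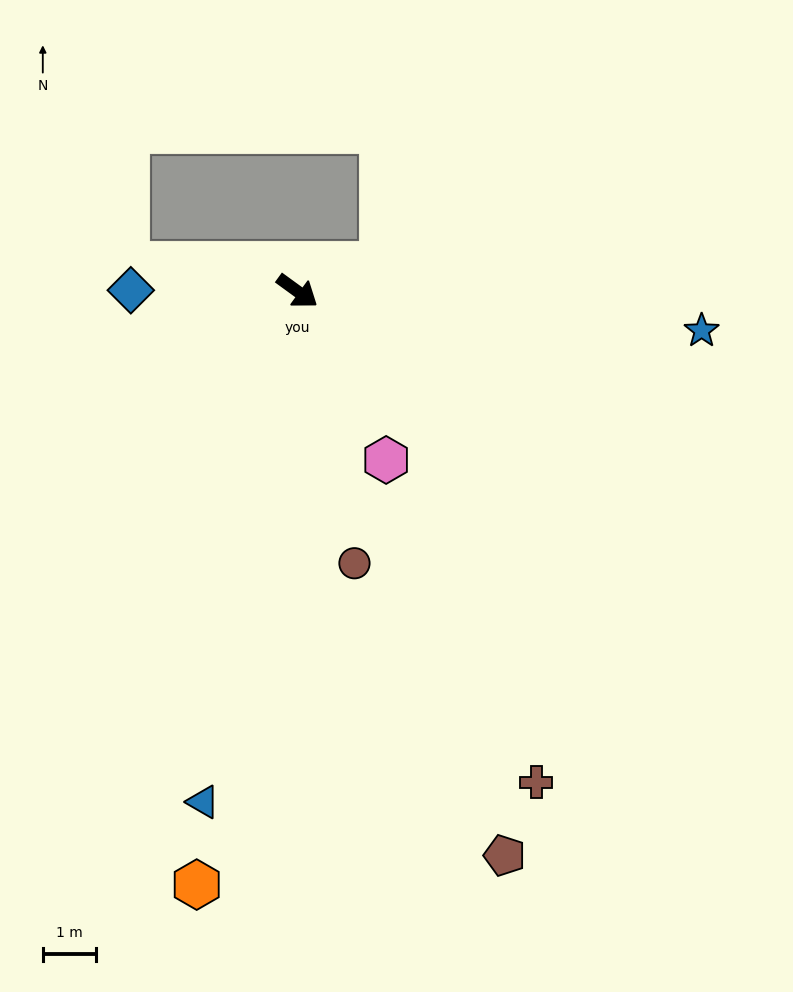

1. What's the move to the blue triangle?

turn right 64°, forward 9.8 m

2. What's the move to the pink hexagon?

turn right 26°, forward 3.6 m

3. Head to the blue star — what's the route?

turn left 30°, forward 7.7 m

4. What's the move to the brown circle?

turn right 42°, forward 5.3 m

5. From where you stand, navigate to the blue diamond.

turn right 144°, forward 3.1 m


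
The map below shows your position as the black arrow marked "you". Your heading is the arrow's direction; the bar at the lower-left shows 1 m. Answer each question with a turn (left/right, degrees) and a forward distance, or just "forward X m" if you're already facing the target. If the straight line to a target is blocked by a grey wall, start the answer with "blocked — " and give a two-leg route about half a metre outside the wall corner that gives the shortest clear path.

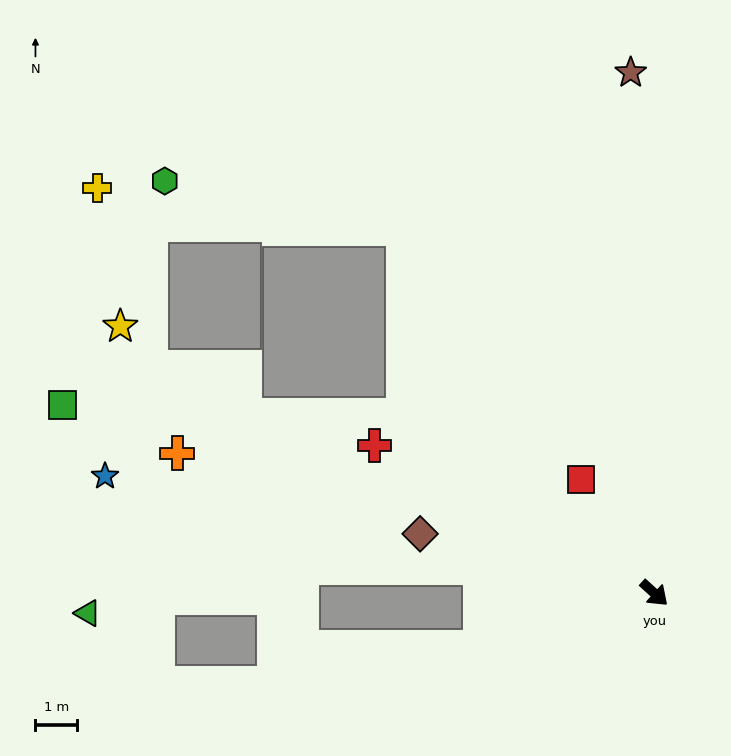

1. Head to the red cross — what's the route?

turn right 166°, forward 7.6 m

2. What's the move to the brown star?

turn left 135°, forward 12.5 m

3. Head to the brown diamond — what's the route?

turn right 152°, forward 5.8 m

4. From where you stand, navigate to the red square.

turn left 165°, forward 3.2 m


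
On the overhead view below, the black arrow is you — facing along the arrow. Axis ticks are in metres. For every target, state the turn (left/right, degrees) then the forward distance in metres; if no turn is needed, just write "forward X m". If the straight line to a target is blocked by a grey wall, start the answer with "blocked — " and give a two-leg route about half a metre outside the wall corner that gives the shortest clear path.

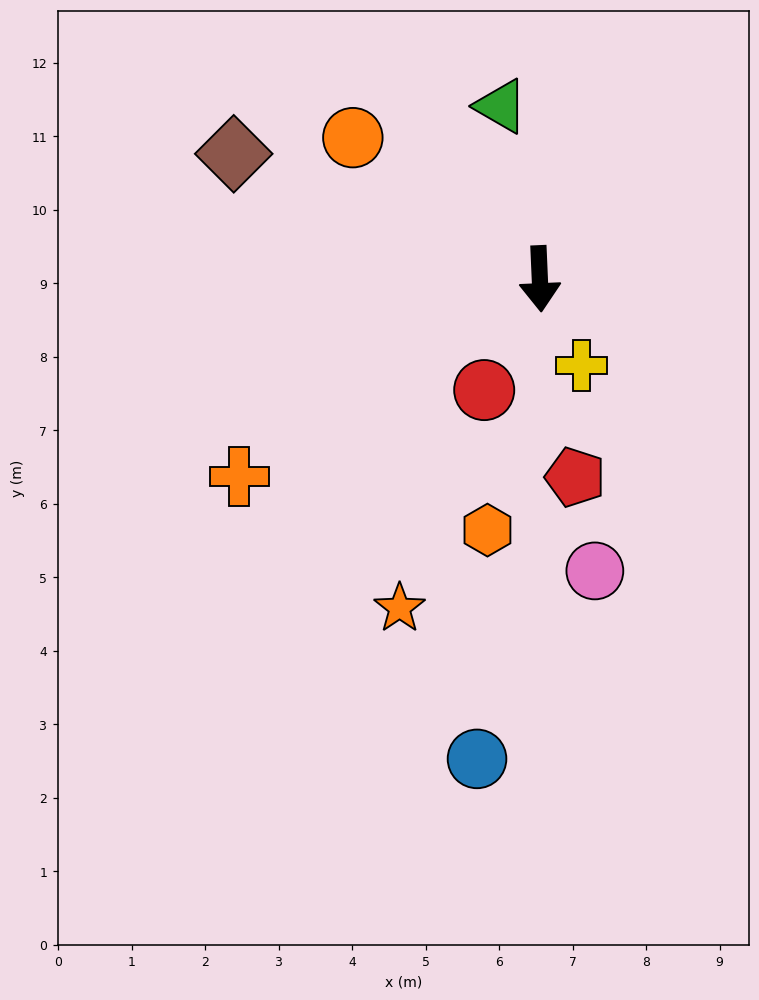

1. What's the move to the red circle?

turn right 29°, forward 1.7 m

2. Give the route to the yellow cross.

turn left 23°, forward 1.3 m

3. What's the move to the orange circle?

turn right 130°, forward 3.2 m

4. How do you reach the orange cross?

turn right 59°, forward 4.9 m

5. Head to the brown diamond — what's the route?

turn right 115°, forward 4.5 m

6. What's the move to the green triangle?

turn right 170°, forward 2.4 m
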